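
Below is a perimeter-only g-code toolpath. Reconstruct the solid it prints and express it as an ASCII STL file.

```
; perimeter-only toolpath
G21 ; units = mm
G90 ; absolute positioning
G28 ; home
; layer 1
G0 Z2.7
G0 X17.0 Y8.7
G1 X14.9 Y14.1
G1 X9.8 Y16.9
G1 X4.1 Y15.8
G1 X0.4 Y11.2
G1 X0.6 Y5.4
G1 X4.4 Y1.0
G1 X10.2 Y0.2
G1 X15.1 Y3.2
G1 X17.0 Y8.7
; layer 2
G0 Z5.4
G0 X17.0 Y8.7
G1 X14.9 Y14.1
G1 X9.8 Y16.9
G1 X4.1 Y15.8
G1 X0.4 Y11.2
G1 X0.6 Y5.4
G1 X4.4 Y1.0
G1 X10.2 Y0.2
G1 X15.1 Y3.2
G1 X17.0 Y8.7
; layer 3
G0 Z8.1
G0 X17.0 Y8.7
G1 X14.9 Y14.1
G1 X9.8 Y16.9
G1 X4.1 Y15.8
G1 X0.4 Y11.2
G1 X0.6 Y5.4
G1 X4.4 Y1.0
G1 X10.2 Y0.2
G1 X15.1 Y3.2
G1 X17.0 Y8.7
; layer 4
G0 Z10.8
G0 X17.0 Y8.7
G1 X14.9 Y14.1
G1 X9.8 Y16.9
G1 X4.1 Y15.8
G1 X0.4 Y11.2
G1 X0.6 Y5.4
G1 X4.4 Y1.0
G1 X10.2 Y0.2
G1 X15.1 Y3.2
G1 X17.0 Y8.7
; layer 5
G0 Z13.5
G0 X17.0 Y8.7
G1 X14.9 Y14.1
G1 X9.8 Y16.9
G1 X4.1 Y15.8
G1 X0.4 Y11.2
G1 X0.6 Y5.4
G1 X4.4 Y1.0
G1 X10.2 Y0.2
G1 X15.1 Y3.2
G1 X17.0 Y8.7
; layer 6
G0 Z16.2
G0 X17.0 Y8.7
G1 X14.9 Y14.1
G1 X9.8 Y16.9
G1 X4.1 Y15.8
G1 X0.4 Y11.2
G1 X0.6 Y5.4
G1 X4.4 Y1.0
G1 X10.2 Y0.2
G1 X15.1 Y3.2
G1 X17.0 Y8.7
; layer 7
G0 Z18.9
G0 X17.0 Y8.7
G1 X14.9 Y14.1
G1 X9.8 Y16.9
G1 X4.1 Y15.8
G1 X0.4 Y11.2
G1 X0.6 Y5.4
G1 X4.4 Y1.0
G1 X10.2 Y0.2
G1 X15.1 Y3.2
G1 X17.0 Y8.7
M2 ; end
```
solid part
  facet normal 0.0000 0.0000 -1.0000
    outer loop
      vertex 9.8 16.9 0.0
      vertex 14.9 14.1 0.0
      vertex 17.0 8.7 0.0
    endloop
  endfacet
  facet normal 0.0000 0.0000 -1.0000
    outer loop
      vertex 4.1 15.8 0.0
      vertex 9.8 16.9 0.0
      vertex 17.0 8.7 0.0
    endloop
  endfacet
  facet normal 0.0000 0.0000 -1.0000
    outer loop
      vertex 0.4 11.2 0.0
      vertex 4.1 15.8 0.0
      vertex 17.0 8.7 0.0
    endloop
  endfacet
  facet normal 0.0000 0.0000 -1.0000
    outer loop
      vertex 0.6 5.4 0.0
      vertex 0.4 11.2 0.0
      vertex 17.0 8.7 0.0
    endloop
  endfacet
  facet normal 0.0000 0.0000 -1.0000
    outer loop
      vertex 4.4 1.0 0.0
      vertex 0.6 5.4 0.0
      vertex 17.0 8.7 0.0
    endloop
  endfacet
  facet normal 0.0000 0.0000 -1.0000
    outer loop
      vertex 10.2 0.2 0.0
      vertex 4.4 1.0 0.0
      vertex 17.0 8.7 0.0
    endloop
  endfacet
  facet normal 0.0000 0.0000 -1.0000
    outer loop
      vertex 15.1 3.2 0.0
      vertex 10.2 0.2 0.0
      vertex 17.0 8.7 0.0
    endloop
  endfacet
  facet normal 0.0000 0.0000 1.0000
    outer loop
      vertex 17.0 8.7 18.9
      vertex 14.9 14.1 18.9
      vertex 9.8 16.9 18.9
    endloop
  endfacet
  facet normal 0.0000 0.0000 1.0000
    outer loop
      vertex 17.0 8.7 18.9
      vertex 9.8 16.9 18.9
      vertex 4.1 15.8 18.9
    endloop
  endfacet
  facet normal 0.0000 0.0000 1.0000
    outer loop
      vertex 17.0 8.7 18.9
      vertex 4.1 15.8 18.9
      vertex 0.4 11.2 18.9
    endloop
  endfacet
  facet normal 0.0000 0.0000 1.0000
    outer loop
      vertex 17.0 8.7 18.9
      vertex 0.4 11.2 18.9
      vertex 0.6 5.4 18.9
    endloop
  endfacet
  facet normal 0.0000 0.0000 1.0000
    outer loop
      vertex 17.0 8.7 18.9
      vertex 0.6 5.4 18.9
      vertex 4.4 1.0 18.9
    endloop
  endfacet
  facet normal 0.0000 0.0000 1.0000
    outer loop
      vertex 17.0 8.7 18.9
      vertex 4.4 1.0 18.9
      vertex 10.2 0.2 18.9
    endloop
  endfacet
  facet normal 0.0000 0.0000 1.0000
    outer loop
      vertex 17.0 8.7 18.9
      vertex 10.2 0.2 18.9
      vertex 15.1 3.2 18.9
    endloop
  endfacet
  facet normal 0.9320 0.3624 0.0000
    outer loop
      vertex 17.0 8.7 0.0
      vertex 14.9 14.1 0.0
      vertex 14.9 14.1 18.9
    endloop
  endfacet
  facet normal 0.9320 0.3624 0.0000
    outer loop
      vertex 17.0 8.7 0.0
      vertex 14.9 14.1 18.9
      vertex 17.0 8.7 18.9
    endloop
  endfacet
  facet normal 0.4813 0.8766 0.0000
    outer loop
      vertex 14.9 14.1 0.0
      vertex 9.8 16.9 0.0
      vertex 9.8 16.9 18.9
    endloop
  endfacet
  facet normal 0.4813 0.8766 0.0000
    outer loop
      vertex 14.9 14.1 0.0
      vertex 9.8 16.9 18.9
      vertex 14.9 14.1 18.9
    endloop
  endfacet
  facet normal -0.1895 0.9819 0.0000
    outer loop
      vertex 9.8 16.9 0.0
      vertex 4.1 15.8 0.0
      vertex 4.1 15.8 18.9
    endloop
  endfacet
  facet normal -0.1895 0.9819 0.0000
    outer loop
      vertex 9.8 16.9 0.0
      vertex 4.1 15.8 18.9
      vertex 9.8 16.9 18.9
    endloop
  endfacet
  facet normal -0.7792 0.6268 0.0000
    outer loop
      vertex 4.1 15.8 0.0
      vertex 0.4 11.2 0.0
      vertex 0.4 11.2 18.9
    endloop
  endfacet
  facet normal -0.7792 0.6268 0.0000
    outer loop
      vertex 4.1 15.8 0.0
      vertex 0.4 11.2 18.9
      vertex 4.1 15.8 18.9
    endloop
  endfacet
  facet normal -0.9994 -0.0345 0.0000
    outer loop
      vertex 0.4 11.2 0.0
      vertex 0.6 5.4 0.0
      vertex 0.6 5.4 18.9
    endloop
  endfacet
  facet normal -0.9994 -0.0345 0.0000
    outer loop
      vertex 0.4 11.2 0.0
      vertex 0.6 5.4 18.9
      vertex 0.4 11.2 18.9
    endloop
  endfacet
  facet normal -0.7568 -0.6536 0.0000
    outer loop
      vertex 0.6 5.4 0.0
      vertex 4.4 1.0 0.0
      vertex 4.4 1.0 18.9
    endloop
  endfacet
  facet normal -0.7568 -0.6536 0.0000
    outer loop
      vertex 0.6 5.4 0.0
      vertex 4.4 1.0 18.9
      vertex 0.6 5.4 18.9
    endloop
  endfacet
  facet normal -0.1366 -0.9906 0.0000
    outer loop
      vertex 4.4 1.0 0.0
      vertex 10.2 0.2 0.0
      vertex 10.2 0.2 18.9
    endloop
  endfacet
  facet normal -0.1366 -0.9906 0.0000
    outer loop
      vertex 4.4 1.0 0.0
      vertex 10.2 0.2 18.9
      vertex 4.4 1.0 18.9
    endloop
  endfacet
  facet normal 0.5222 -0.8529 0.0000
    outer loop
      vertex 10.2 0.2 0.0
      vertex 15.1 3.2 0.0
      vertex 15.1 3.2 18.9
    endloop
  endfacet
  facet normal 0.5222 -0.8529 0.0000
    outer loop
      vertex 10.2 0.2 0.0
      vertex 15.1 3.2 18.9
      vertex 10.2 0.2 18.9
    endloop
  endfacet
  facet normal 0.9452 -0.3265 0.0000
    outer loop
      vertex 15.1 3.2 0.0
      vertex 17.0 8.7 0.0
      vertex 17.0 8.7 18.9
    endloop
  endfacet
  facet normal 0.9452 -0.3265 0.0000
    outer loop
      vertex 15.1 3.2 0.0
      vertex 17.0 8.7 18.9
      vertex 15.1 3.2 18.9
    endloop
  endfacet
endsolid part

The G0 Z moves step by Δz≈2.7 mm. Every layer's G1 loop is the same polygon, so the solid is a straight extrusion of it from z=0 to z≈18.9. Closing with flat bottom and top caps and triangulating gives 32 facets — a regular 9-sided prism (a cylinder approximated with 9 flat sides), circumscribed radius ≈ 8.5 mm, height ≈ 18.9 mm.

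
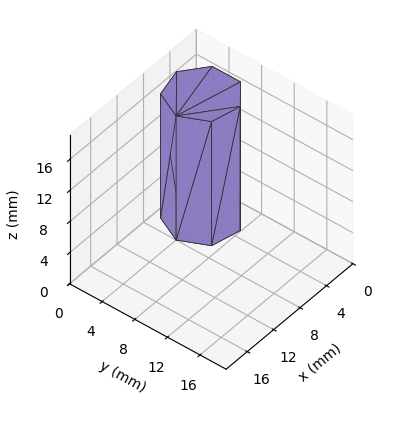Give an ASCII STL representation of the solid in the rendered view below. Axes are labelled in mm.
Reading the render: the shape is a regular 7-sided prism (a cylinder approximated with 7 flat sides), circumscribed radius ≈ 4 mm, height ≈ 16 mm (dimensions read to the nearest mm from the axis ticks). For the STL, each face is triangulated and given an outward normal.

solid part
  facet normal 0.0000 0.0000 -1.0000
    outer loop
      vertex 3.110 7.900 0.000
      vertex 6.494 7.127 0.000
      vertex 8.000 4.000 0.000
    endloop
  endfacet
  facet normal 0.0000 0.0000 -1.0000
    outer loop
      vertex 0.396 5.736 0.000
      vertex 3.110 7.900 0.000
      vertex 8.000 4.000 0.000
    endloop
  endfacet
  facet normal 0.0000 0.0000 -1.0000
    outer loop
      vertex 0.396 2.264 0.000
      vertex 0.396 5.736 0.000
      vertex 8.000 4.000 0.000
    endloop
  endfacet
  facet normal 0.0000 0.0000 -1.0000
    outer loop
      vertex 3.110 0.100 0.000
      vertex 0.396 2.264 0.000
      vertex 8.000 4.000 0.000
    endloop
  endfacet
  facet normal 0.0000 0.0000 -1.0000
    outer loop
      vertex 6.494 0.873 0.000
      vertex 3.110 0.100 0.000
      vertex 8.000 4.000 0.000
    endloop
  endfacet
  facet normal 0.0000 0.0000 1.0000
    outer loop
      vertex 8.000 4.000 16.000
      vertex 6.494 7.127 16.000
      vertex 3.110 7.900 16.000
    endloop
  endfacet
  facet normal 0.0000 0.0000 1.0000
    outer loop
      vertex 8.000 4.000 16.000
      vertex 3.110 7.900 16.000
      vertex 0.396 5.736 16.000
    endloop
  endfacet
  facet normal 0.0000 0.0000 1.0000
    outer loop
      vertex 8.000 4.000 16.000
      vertex 0.396 5.736 16.000
      vertex 0.396 2.264 16.000
    endloop
  endfacet
  facet normal 0.0000 0.0000 1.0000
    outer loop
      vertex 8.000 4.000 16.000
      vertex 0.396 2.264 16.000
      vertex 3.110 0.100 16.000
    endloop
  endfacet
  facet normal 0.0000 0.0000 1.0000
    outer loop
      vertex 8.000 4.000 16.000
      vertex 3.110 0.100 16.000
      vertex 6.494 0.873 16.000
    endloop
  endfacet
  facet normal 0.9010 0.4339 0.0000
    outer loop
      vertex 8.000 4.000 0.000
      vertex 6.494 7.127 0.000
      vertex 6.494 7.127 16.000
    endloop
  endfacet
  facet normal 0.9010 0.4339 0.0000
    outer loop
      vertex 8.000 4.000 0.000
      vertex 6.494 7.127 16.000
      vertex 8.000 4.000 16.000
    endloop
  endfacet
  facet normal 0.2227 0.9749 0.0000
    outer loop
      vertex 6.494 7.127 0.000
      vertex 3.110 7.900 0.000
      vertex 3.110 7.900 16.000
    endloop
  endfacet
  facet normal 0.2227 0.9749 0.0000
    outer loop
      vertex 6.494 7.127 0.000
      vertex 3.110 7.900 16.000
      vertex 6.494 7.127 16.000
    endloop
  endfacet
  facet normal -0.6234 0.7819 0.0000
    outer loop
      vertex 3.110 7.900 0.000
      vertex 0.396 5.736 0.000
      vertex 0.396 5.736 16.000
    endloop
  endfacet
  facet normal -0.6234 0.7819 0.0000
    outer loop
      vertex 3.110 7.900 0.000
      vertex 0.396 5.736 16.000
      vertex 3.110 7.900 16.000
    endloop
  endfacet
  facet normal -1.0000 0.0000 0.0000
    outer loop
      vertex 0.396 5.736 0.000
      vertex 0.396 2.264 0.000
      vertex 0.396 2.264 16.000
    endloop
  endfacet
  facet normal -1.0000 0.0000 0.0000
    outer loop
      vertex 0.396 5.736 0.000
      vertex 0.396 2.264 16.000
      vertex 0.396 5.736 16.000
    endloop
  endfacet
  facet normal -0.6234 -0.7819 0.0000
    outer loop
      vertex 0.396 2.264 0.000
      vertex 3.110 0.100 0.000
      vertex 3.110 0.100 16.000
    endloop
  endfacet
  facet normal -0.6234 -0.7819 0.0000
    outer loop
      vertex 0.396 2.264 0.000
      vertex 3.110 0.100 16.000
      vertex 0.396 2.264 16.000
    endloop
  endfacet
  facet normal 0.2227 -0.9749 0.0000
    outer loop
      vertex 3.110 0.100 0.000
      vertex 6.494 0.873 0.000
      vertex 6.494 0.873 16.000
    endloop
  endfacet
  facet normal 0.2227 -0.9749 0.0000
    outer loop
      vertex 3.110 0.100 0.000
      vertex 6.494 0.873 16.000
      vertex 3.110 0.100 16.000
    endloop
  endfacet
  facet normal 0.9010 -0.4339 0.0000
    outer loop
      vertex 6.494 0.873 0.000
      vertex 8.000 4.000 0.000
      vertex 8.000 4.000 16.000
    endloop
  endfacet
  facet normal 0.9010 -0.4339 0.0000
    outer loop
      vertex 6.494 0.873 0.000
      vertex 8.000 4.000 16.000
      vertex 6.494 0.873 16.000
    endloop
  endfacet
endsolid part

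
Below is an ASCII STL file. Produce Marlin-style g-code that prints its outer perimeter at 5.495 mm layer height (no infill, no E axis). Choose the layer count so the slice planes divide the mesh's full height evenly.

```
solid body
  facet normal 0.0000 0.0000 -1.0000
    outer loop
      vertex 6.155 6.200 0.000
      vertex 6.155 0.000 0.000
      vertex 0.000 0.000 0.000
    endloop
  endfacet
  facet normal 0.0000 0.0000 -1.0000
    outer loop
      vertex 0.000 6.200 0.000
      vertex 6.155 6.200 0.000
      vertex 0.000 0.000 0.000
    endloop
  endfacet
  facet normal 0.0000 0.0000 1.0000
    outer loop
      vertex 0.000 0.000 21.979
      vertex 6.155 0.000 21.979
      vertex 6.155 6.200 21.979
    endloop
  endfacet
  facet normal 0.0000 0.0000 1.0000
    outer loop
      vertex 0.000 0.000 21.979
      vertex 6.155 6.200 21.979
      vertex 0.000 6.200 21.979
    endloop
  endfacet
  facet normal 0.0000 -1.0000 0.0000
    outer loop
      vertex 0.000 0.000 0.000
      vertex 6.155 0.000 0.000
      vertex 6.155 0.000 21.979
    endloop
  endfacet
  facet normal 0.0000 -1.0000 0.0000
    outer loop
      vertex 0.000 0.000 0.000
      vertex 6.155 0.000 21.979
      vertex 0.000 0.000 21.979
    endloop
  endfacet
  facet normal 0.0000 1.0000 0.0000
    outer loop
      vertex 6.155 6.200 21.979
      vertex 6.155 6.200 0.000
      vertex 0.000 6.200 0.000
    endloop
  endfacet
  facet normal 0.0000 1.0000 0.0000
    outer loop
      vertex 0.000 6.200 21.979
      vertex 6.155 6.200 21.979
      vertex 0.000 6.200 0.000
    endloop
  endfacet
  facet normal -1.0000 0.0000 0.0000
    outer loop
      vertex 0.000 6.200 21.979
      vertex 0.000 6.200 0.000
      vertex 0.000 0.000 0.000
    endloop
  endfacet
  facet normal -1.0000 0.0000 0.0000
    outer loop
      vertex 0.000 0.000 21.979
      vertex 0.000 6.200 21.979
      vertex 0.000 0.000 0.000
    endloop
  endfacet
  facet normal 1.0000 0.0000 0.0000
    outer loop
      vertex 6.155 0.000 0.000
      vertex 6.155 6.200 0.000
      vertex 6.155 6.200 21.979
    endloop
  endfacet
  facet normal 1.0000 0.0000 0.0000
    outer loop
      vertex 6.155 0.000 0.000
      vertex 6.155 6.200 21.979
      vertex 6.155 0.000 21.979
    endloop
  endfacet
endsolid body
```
; perimeter-only toolpath
G21 ; units = mm
G90 ; absolute positioning
G28 ; home
; layer 1
G0 Z5.495
G0 X0.000 Y0.000
G1 X6.155 Y0.000
G1 X6.155 Y6.200
G1 X0.000 Y6.200
G1 X0.000 Y0.000
; layer 2
G0 Z10.989
G0 X0.000 Y0.000
G1 X6.155 Y0.000
G1 X6.155 Y6.200
G1 X0.000 Y6.200
G1 X0.000 Y0.000
; layer 3
G0 Z16.484
G0 X0.000 Y0.000
G1 X6.155 Y0.000
G1 X6.155 Y6.200
G1 X0.000 Y6.200
G1 X0.000 Y0.000
; layer 4
G0 Z21.979
G0 X0.000 Y0.000
G1 X6.155 Y0.000
G1 X6.155 Y6.200
G1 X0.000 Y6.200
G1 X0.000 Y0.000
M2 ; end

The solid is a rectangular box, roughly 6.16 × 6.2 mm footprint and 22 mm tall. Slicing at Δz = 5.495 mm — 4 equal slices spanning the solid's height, so layer i sits at z = i·h/4 — gives 4 non-empty perimeters. Each is a 4-segment closed polygon; G0 lifts to the layer z and rapids to the start vertex, then G1 traces the edges.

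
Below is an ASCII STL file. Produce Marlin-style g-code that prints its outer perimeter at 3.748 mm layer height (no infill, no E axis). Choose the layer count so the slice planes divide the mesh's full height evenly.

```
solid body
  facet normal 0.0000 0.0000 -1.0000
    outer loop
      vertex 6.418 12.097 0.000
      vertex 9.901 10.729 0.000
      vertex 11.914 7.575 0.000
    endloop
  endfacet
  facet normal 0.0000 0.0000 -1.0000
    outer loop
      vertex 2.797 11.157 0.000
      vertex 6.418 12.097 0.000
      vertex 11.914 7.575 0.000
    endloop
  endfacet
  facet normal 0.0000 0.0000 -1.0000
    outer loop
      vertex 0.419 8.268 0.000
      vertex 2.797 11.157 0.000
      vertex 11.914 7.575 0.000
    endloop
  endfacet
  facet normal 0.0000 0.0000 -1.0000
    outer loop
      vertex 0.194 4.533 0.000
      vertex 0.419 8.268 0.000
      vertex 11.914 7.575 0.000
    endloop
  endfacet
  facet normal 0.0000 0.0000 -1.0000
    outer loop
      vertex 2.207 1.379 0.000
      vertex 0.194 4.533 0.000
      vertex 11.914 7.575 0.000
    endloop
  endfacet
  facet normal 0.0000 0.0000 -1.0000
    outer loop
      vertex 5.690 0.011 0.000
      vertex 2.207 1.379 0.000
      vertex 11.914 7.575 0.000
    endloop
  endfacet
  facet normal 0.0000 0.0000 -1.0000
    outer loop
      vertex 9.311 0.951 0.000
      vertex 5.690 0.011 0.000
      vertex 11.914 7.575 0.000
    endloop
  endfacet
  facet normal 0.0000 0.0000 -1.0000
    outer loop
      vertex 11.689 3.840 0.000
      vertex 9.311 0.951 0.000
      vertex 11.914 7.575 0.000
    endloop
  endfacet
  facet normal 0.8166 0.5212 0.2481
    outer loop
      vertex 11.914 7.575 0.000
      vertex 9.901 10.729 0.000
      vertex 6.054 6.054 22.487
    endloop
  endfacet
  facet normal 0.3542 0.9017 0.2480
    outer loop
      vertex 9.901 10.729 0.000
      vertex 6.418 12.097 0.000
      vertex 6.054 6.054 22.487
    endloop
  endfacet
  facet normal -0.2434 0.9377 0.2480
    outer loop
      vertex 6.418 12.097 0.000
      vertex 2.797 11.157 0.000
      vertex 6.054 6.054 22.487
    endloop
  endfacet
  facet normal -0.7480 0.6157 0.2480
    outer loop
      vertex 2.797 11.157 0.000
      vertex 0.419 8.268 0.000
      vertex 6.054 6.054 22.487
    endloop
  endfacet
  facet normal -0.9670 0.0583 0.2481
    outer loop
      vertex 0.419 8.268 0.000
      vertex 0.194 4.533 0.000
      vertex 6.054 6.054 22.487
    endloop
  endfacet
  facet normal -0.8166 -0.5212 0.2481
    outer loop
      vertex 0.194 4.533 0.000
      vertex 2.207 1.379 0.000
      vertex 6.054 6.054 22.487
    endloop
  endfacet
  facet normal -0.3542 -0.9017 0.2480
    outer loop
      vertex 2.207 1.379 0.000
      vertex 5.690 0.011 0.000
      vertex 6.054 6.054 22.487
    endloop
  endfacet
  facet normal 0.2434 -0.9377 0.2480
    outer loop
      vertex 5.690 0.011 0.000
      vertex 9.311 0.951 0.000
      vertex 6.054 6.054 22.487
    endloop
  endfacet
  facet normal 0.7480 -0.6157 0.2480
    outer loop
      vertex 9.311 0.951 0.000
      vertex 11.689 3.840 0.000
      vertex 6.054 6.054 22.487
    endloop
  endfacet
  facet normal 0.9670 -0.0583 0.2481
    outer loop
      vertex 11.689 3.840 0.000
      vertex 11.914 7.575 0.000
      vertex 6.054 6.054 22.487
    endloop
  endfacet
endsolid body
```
; perimeter-only toolpath
G21 ; units = mm
G90 ; absolute positioning
G28 ; home
; layer 1
G0 Z3.748
G0 X10.937 Y7.322
G1 X9.260 Y9.950
G1 X6.357 Y11.090
G1 X3.340 Y10.307
G1 X1.358 Y7.899
G1 X1.171 Y4.787
G1 X2.848 Y2.158
G1 X5.751 Y1.018
G1 X8.768 Y1.801
G1 X10.750 Y4.209
G1 X10.937 Y7.322
; layer 2
G0 Z7.496
G0 X9.961 Y7.068
G1 X8.619 Y9.171
G1 X6.297 Y10.083
G1 X3.883 Y9.456
G1 X2.297 Y7.530
G1 X2.147 Y5.040
G1 X3.489 Y2.937
G1 X5.811 Y2.025
G1 X8.225 Y2.652
G1 X9.811 Y4.578
G1 X9.961 Y7.068
; layer 3
G0 Z11.243
G0 X8.984 Y6.815
G1 X7.978 Y8.392
G1 X6.236 Y9.075
G1 X4.426 Y8.605
G1 X3.236 Y7.161
G1 X3.124 Y5.293
G1 X4.130 Y3.716
G1 X5.872 Y3.033
G1 X7.683 Y3.502
G1 X8.872 Y4.947
G1 X8.984 Y6.815
; layer 4
G0 Z14.991
G0 X8.007 Y6.561
G1 X7.336 Y7.612
G1 X6.175 Y8.068
G1 X4.968 Y7.755
G1 X4.176 Y6.792
G1 X4.101 Y5.547
G1 X4.772 Y4.496
G1 X5.933 Y4.040
G1 X7.140 Y4.353
G1 X7.932 Y5.316
G1 X8.007 Y6.561
; layer 5
G0 Z18.739
G0 X7.031 Y6.308
G1 X6.695 Y6.833
G1 X6.115 Y7.061
G1 X5.511 Y6.905
G1 X5.115 Y6.423
G1 X5.077 Y5.801
G1 X5.413 Y5.275
G1 X5.993 Y5.047
G1 X6.597 Y5.204
G1 X6.993 Y5.685
G1 X7.031 Y6.308
M2 ; end

The solid is a regular 10-sided pyramid, base circumscribed radius ≈ 6.05 mm, apex at z ≈ 22.5 mm. Slicing at Δz = 3.748 mm — 6 equal slices spanning the solid's height, so layer i sits at z = i·h/6 — gives 5 non-empty perimeters. Each is a 10-segment closed polygon; G0 lifts to the layer z and rapids to the start vertex, then G1 traces the edges. The cross-section shrinks linearly with z (the slice at the apex is degenerate and omitted).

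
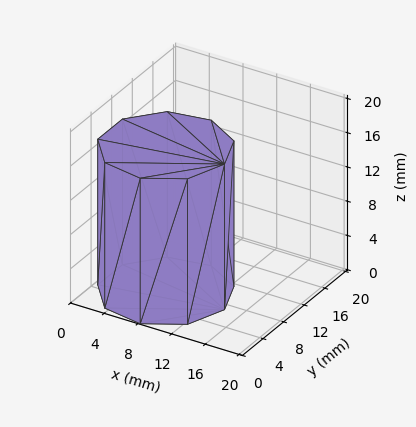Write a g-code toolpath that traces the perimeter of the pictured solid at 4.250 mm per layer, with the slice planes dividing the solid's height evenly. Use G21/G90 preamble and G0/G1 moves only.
Reading the render: the shape is a regular 9-sided prism (a cylinder approximated with 9 flat sides), circumscribed radius ≈ 7 mm, height ≈ 17 mm (dimensions read to the nearest mm from the axis ticks). For the g-code, the solid's height is divided into equal slices at the stated Δz and each level perimeter traced with G1 moves after a G0 lift.

; perimeter-only toolpath
G21 ; units = mm
G90 ; absolute positioning
G28 ; home
; layer 1
G0 Z4.250
G0 X14.000 Y7.000
G1 X12.362 Y11.500
G1 X8.216 Y13.894
G1 X3.500 Y13.062
G1 X0.422 Y9.394
G1 X0.422 Y4.606
G1 X3.500 Y0.938
G1 X8.216 Y0.106
G1 X12.362 Y2.500
G1 X14.000 Y7.000
; layer 2
G0 Z8.500
G0 X14.000 Y7.000
G1 X12.362 Y11.500
G1 X8.216 Y13.894
G1 X3.500 Y13.062
G1 X0.422 Y9.394
G1 X0.422 Y4.606
G1 X3.500 Y0.938
G1 X8.216 Y0.106
G1 X12.362 Y2.500
G1 X14.000 Y7.000
; layer 3
G0 Z12.750
G0 X14.000 Y7.000
G1 X12.362 Y11.500
G1 X8.216 Y13.894
G1 X3.500 Y13.062
G1 X0.422 Y9.394
G1 X0.422 Y4.606
G1 X3.500 Y0.938
G1 X8.216 Y0.106
G1 X12.362 Y2.500
G1 X14.000 Y7.000
; layer 4
G0 Z17.000
G0 X14.000 Y7.000
G1 X12.362 Y11.500
G1 X8.216 Y13.894
G1 X3.500 Y13.062
G1 X0.422 Y9.394
G1 X0.422 Y4.606
G1 X3.500 Y0.938
G1 X8.216 Y0.106
G1 X12.362 Y2.500
G1 X14.000 Y7.000
M2 ; end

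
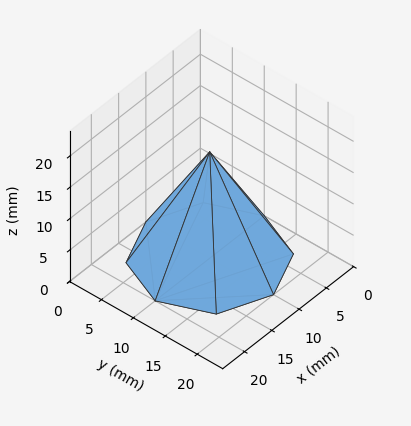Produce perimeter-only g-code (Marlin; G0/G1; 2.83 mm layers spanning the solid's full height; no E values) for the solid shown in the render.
Reading the render: the shape is a regular 8-sided pyramid, base circumscribed radius ≈ 10 mm, apex at z ≈ 17 mm (dimensions read to the nearest mm from the axis ticks). For the g-code, the solid's height is divided into equal slices at the stated Δz and each level perimeter traced with G1 moves after a G0 lift.

; perimeter-only toolpath
G21 ; units = mm
G90 ; absolute positioning
G28 ; home
; layer 1
G0 Z2.83
G0 X18.33 Y10.00
G1 X15.89 Y15.89
G1 X10.00 Y18.33
G1 X4.11 Y15.89
G1 X1.67 Y10.00
G1 X4.11 Y4.11
G1 X10.00 Y1.67
G1 X15.89 Y4.11
G1 X18.33 Y10.00
; layer 2
G0 Z5.67
G0 X16.67 Y10.00
G1 X14.71 Y14.71
G1 X10.00 Y16.67
G1 X5.29 Y14.71
G1 X3.33 Y10.00
G1 X5.29 Y5.29
G1 X10.00 Y3.33
G1 X14.71 Y5.29
G1 X16.67 Y10.00
; layer 3
G0 Z8.50
G0 X15.00 Y10.00
G1 X13.54 Y13.54
G1 X10.00 Y15.00
G1 X6.46 Y13.54
G1 X5.00 Y10.00
G1 X6.46 Y6.46
G1 X10.00 Y5.00
G1 X13.54 Y6.46
G1 X15.00 Y10.00
; layer 4
G0 Z11.33
G0 X13.33 Y10.00
G1 X12.36 Y12.36
G1 X10.00 Y13.33
G1 X7.64 Y12.36
G1 X6.67 Y10.00
G1 X7.64 Y7.64
G1 X10.00 Y6.67
G1 X12.36 Y7.64
G1 X13.33 Y10.00
; layer 5
G0 Z14.17
G0 X11.67 Y10.00
G1 X11.18 Y11.18
G1 X10.00 Y11.67
G1 X8.82 Y11.18
G1 X8.33 Y10.00
G1 X8.82 Y8.82
G1 X10.00 Y8.33
G1 X11.18 Y8.82
G1 X11.67 Y10.00
M2 ; end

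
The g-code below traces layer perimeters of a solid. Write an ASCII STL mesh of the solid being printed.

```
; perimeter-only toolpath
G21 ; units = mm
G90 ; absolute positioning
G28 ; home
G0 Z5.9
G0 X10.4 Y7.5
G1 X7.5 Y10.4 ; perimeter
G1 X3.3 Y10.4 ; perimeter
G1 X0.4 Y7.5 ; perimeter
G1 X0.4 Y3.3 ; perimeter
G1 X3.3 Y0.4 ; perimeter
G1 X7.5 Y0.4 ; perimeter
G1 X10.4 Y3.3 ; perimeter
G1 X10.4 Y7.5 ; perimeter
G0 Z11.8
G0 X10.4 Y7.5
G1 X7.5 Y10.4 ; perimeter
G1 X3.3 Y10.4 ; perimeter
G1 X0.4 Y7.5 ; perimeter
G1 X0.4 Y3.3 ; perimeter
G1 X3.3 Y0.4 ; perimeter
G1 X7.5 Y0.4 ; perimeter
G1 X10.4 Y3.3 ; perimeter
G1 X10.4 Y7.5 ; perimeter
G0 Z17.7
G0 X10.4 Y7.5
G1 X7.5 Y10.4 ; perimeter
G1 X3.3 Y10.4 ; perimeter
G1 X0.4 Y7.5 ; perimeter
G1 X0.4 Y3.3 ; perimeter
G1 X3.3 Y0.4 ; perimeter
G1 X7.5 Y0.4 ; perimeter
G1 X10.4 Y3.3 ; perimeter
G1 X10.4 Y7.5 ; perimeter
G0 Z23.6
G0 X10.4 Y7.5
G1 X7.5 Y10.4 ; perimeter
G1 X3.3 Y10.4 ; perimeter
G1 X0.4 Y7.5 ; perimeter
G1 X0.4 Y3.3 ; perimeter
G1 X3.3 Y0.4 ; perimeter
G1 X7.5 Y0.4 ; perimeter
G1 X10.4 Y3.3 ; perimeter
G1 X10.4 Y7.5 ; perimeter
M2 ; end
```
solid part
  facet normal 0.0000 0.0000 -1.0000
    outer loop
      vertex 3.3 10.4 0.0
      vertex 7.5 10.4 0.0
      vertex 10.4 7.5 0.0
    endloop
  endfacet
  facet normal 0.0000 0.0000 -1.0000
    outer loop
      vertex 0.4 7.5 0.0
      vertex 3.3 10.4 0.0
      vertex 10.4 7.5 0.0
    endloop
  endfacet
  facet normal 0.0000 0.0000 -1.0000
    outer loop
      vertex 0.4 3.3 0.0
      vertex 0.4 7.5 0.0
      vertex 10.4 7.5 0.0
    endloop
  endfacet
  facet normal 0.0000 0.0000 -1.0000
    outer loop
      vertex 3.3 0.4 0.0
      vertex 0.4 3.3 0.0
      vertex 10.4 7.5 0.0
    endloop
  endfacet
  facet normal 0.0000 0.0000 -1.0000
    outer loop
      vertex 7.5 0.4 0.0
      vertex 3.3 0.4 0.0
      vertex 10.4 7.5 0.0
    endloop
  endfacet
  facet normal 0.0000 0.0000 -1.0000
    outer loop
      vertex 10.4 3.3 0.0
      vertex 7.5 0.4 0.0
      vertex 10.4 7.5 0.0
    endloop
  endfacet
  facet normal 0.0000 0.0000 1.0000
    outer loop
      vertex 10.4 7.5 23.6
      vertex 7.5 10.4 23.6
      vertex 3.3 10.4 23.6
    endloop
  endfacet
  facet normal 0.0000 0.0000 1.0000
    outer loop
      vertex 10.4 7.5 23.6
      vertex 3.3 10.4 23.6
      vertex 0.4 7.5 23.6
    endloop
  endfacet
  facet normal 0.0000 0.0000 1.0000
    outer loop
      vertex 10.4 7.5 23.6
      vertex 0.4 7.5 23.6
      vertex 0.4 3.3 23.6
    endloop
  endfacet
  facet normal 0.0000 0.0000 1.0000
    outer loop
      vertex 10.4 7.5 23.6
      vertex 0.4 3.3 23.6
      vertex 3.3 0.4 23.6
    endloop
  endfacet
  facet normal 0.0000 0.0000 1.0000
    outer loop
      vertex 10.4 7.5 23.6
      vertex 3.3 0.4 23.6
      vertex 7.5 0.4 23.6
    endloop
  endfacet
  facet normal 0.0000 0.0000 1.0000
    outer loop
      vertex 10.4 7.5 23.6
      vertex 7.5 0.4 23.6
      vertex 10.4 3.3 23.6
    endloop
  endfacet
  facet normal 0.7071 0.7071 0.0000
    outer loop
      vertex 10.4 7.5 0.0
      vertex 7.5 10.4 0.0
      vertex 7.5 10.4 23.6
    endloop
  endfacet
  facet normal 0.7071 0.7071 0.0000
    outer loop
      vertex 10.4 7.5 0.0
      vertex 7.5 10.4 23.6
      vertex 10.4 7.5 23.6
    endloop
  endfacet
  facet normal 0.0000 1.0000 0.0000
    outer loop
      vertex 7.5 10.4 0.0
      vertex 3.3 10.4 0.0
      vertex 3.3 10.4 23.6
    endloop
  endfacet
  facet normal 0.0000 1.0000 0.0000
    outer loop
      vertex 7.5 10.4 0.0
      vertex 3.3 10.4 23.6
      vertex 7.5 10.4 23.6
    endloop
  endfacet
  facet normal -0.7071 0.7071 0.0000
    outer loop
      vertex 3.3 10.4 0.0
      vertex 0.4 7.5 0.0
      vertex 0.4 7.5 23.6
    endloop
  endfacet
  facet normal -0.7071 0.7071 0.0000
    outer loop
      vertex 3.3 10.4 0.0
      vertex 0.4 7.5 23.6
      vertex 3.3 10.4 23.6
    endloop
  endfacet
  facet normal -1.0000 0.0000 0.0000
    outer loop
      vertex 0.4 7.5 0.0
      vertex 0.4 3.3 0.0
      vertex 0.4 3.3 23.6
    endloop
  endfacet
  facet normal -1.0000 0.0000 0.0000
    outer loop
      vertex 0.4 7.5 0.0
      vertex 0.4 3.3 23.6
      vertex 0.4 7.5 23.6
    endloop
  endfacet
  facet normal -0.7071 -0.7071 0.0000
    outer loop
      vertex 0.4 3.3 0.0
      vertex 3.3 0.4 0.0
      vertex 3.3 0.4 23.6
    endloop
  endfacet
  facet normal -0.7071 -0.7071 0.0000
    outer loop
      vertex 0.4 3.3 0.0
      vertex 3.3 0.4 23.6
      vertex 0.4 3.3 23.6
    endloop
  endfacet
  facet normal 0.0000 -1.0000 0.0000
    outer loop
      vertex 3.3 0.4 0.0
      vertex 7.5 0.4 0.0
      vertex 7.5 0.4 23.6
    endloop
  endfacet
  facet normal 0.0000 -1.0000 0.0000
    outer loop
      vertex 3.3 0.4 0.0
      vertex 7.5 0.4 23.6
      vertex 3.3 0.4 23.6
    endloop
  endfacet
  facet normal 0.7071 -0.7071 0.0000
    outer loop
      vertex 7.5 0.4 0.0
      vertex 10.4 3.3 0.0
      vertex 10.4 3.3 23.6
    endloop
  endfacet
  facet normal 0.7071 -0.7071 0.0000
    outer loop
      vertex 7.5 0.4 0.0
      vertex 10.4 3.3 23.6
      vertex 7.5 0.4 23.6
    endloop
  endfacet
  facet normal 1.0000 0.0000 0.0000
    outer loop
      vertex 10.4 3.3 0.0
      vertex 10.4 7.5 0.0
      vertex 10.4 7.5 23.6
    endloop
  endfacet
  facet normal 1.0000 0.0000 0.0000
    outer loop
      vertex 10.4 3.3 0.0
      vertex 10.4 7.5 23.6
      vertex 10.4 3.3 23.6
    endloop
  endfacet
endsolid part

The G0 Z moves step by Δz≈5.9 mm. Every layer's G1 loop is the same polygon, so the solid is a straight extrusion of it from z=0 to z≈23.6. Closing with flat bottom and top caps and triangulating gives 28 facets — a regular 8-sided prism (a cylinder approximated with 8 flat sides), circumscribed radius ≈ 5.4 mm, height ≈ 23.6 mm.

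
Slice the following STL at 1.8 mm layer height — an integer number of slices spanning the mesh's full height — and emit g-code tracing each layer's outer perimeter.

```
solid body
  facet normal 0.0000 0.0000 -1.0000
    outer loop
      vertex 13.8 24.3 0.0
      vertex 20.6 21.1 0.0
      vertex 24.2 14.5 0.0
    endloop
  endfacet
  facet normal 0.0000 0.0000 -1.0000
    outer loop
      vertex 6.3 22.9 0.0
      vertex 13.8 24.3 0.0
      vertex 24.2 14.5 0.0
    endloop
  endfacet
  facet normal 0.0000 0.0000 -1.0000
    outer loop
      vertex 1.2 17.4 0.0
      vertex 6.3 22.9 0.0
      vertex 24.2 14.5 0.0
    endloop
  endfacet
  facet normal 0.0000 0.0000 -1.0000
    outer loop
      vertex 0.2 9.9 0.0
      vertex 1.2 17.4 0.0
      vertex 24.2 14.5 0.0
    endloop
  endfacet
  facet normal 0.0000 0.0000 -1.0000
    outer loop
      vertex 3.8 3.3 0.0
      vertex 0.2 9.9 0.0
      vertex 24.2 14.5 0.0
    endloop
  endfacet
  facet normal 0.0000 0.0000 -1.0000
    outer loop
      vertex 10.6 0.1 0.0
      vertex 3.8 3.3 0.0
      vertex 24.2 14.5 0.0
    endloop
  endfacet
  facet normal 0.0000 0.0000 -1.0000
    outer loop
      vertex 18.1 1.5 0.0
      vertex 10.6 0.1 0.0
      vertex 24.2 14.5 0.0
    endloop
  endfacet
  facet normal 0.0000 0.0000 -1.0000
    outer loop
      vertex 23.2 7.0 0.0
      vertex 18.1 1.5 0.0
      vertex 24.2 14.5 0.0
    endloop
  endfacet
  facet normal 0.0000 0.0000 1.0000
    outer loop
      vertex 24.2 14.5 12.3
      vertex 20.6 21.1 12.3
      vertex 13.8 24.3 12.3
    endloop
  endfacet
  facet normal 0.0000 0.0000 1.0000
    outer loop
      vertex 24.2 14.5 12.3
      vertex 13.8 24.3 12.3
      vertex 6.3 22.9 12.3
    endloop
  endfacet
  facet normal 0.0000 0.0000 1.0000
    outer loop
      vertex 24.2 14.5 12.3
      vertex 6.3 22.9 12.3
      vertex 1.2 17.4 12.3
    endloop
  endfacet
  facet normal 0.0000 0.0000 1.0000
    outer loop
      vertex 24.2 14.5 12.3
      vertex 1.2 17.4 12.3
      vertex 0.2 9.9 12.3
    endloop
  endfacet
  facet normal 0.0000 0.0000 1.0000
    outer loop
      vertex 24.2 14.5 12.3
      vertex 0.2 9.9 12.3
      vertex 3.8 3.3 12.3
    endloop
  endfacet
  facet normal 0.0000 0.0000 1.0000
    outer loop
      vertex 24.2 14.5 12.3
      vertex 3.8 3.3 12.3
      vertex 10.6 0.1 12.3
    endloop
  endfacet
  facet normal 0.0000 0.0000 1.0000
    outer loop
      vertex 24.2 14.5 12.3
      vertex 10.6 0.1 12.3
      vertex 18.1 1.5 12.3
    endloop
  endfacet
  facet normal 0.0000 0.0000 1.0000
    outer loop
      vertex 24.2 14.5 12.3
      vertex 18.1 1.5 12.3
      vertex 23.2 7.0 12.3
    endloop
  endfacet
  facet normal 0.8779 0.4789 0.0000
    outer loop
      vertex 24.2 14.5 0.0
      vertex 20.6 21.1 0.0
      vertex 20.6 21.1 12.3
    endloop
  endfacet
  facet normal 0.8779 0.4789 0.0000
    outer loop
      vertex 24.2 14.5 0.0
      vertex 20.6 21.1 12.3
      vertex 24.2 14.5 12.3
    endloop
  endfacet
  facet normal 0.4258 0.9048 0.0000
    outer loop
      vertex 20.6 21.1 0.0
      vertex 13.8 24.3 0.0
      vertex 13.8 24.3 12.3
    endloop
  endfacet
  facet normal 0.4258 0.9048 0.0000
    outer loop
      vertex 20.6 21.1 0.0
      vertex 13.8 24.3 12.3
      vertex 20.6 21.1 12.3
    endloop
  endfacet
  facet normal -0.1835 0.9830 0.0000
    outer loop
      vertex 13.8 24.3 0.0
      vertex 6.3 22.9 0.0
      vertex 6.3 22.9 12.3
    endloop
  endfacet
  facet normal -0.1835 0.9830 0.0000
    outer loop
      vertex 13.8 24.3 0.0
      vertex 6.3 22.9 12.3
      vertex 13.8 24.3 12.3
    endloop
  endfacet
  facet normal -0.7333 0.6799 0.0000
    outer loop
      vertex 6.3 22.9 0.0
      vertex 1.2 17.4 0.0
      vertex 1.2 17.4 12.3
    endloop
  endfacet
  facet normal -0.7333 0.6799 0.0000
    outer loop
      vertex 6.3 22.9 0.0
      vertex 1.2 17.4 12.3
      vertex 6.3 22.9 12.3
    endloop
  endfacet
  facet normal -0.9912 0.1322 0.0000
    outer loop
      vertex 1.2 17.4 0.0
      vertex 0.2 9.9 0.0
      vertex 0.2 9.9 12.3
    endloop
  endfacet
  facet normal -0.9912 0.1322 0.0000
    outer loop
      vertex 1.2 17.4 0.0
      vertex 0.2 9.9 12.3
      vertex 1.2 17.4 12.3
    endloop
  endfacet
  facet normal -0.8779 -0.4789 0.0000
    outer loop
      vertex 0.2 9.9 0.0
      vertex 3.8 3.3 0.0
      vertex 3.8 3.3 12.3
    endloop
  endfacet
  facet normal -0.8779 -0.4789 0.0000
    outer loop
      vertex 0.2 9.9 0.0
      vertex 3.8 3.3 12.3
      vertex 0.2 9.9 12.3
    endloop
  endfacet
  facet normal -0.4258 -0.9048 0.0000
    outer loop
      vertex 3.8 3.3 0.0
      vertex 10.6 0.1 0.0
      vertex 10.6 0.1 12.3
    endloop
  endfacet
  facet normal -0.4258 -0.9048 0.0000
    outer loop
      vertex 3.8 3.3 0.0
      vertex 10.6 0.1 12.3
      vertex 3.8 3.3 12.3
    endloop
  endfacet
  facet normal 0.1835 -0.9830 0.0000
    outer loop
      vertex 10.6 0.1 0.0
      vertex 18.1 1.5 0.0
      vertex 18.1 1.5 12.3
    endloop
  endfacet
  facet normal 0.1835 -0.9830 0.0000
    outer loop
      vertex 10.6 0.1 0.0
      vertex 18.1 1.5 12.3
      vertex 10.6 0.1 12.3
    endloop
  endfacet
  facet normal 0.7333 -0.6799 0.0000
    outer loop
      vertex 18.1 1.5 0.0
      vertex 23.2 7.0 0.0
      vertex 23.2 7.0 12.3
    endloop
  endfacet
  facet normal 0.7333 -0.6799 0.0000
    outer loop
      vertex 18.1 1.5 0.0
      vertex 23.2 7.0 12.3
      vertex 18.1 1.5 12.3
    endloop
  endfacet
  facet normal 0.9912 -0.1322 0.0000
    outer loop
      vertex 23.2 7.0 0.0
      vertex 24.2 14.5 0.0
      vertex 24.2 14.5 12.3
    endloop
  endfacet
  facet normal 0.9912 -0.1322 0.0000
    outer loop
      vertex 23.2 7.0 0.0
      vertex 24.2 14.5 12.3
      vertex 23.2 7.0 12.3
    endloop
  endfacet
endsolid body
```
; perimeter-only toolpath
G21 ; units = mm
G90 ; absolute positioning
G28 ; home
; layer 1
G0 Z1.8
G0 X24.2 Y14.5
G1 X20.6 Y21.1
G1 X13.8 Y24.3
G1 X6.3 Y22.9
G1 X1.2 Y17.4
G1 X0.2 Y9.9
G1 X3.8 Y3.3
G1 X10.6 Y0.1
G1 X18.1 Y1.5
G1 X23.2 Y7.0
G1 X24.2 Y14.5
; layer 2
G0 Z3.5
G0 X24.2 Y14.5
G1 X20.6 Y21.1
G1 X13.8 Y24.3
G1 X6.3 Y22.9
G1 X1.2 Y17.4
G1 X0.2 Y9.9
G1 X3.8 Y3.3
G1 X10.6 Y0.1
G1 X18.1 Y1.5
G1 X23.2 Y7.0
G1 X24.2 Y14.5
; layer 3
G0 Z5.3
G0 X24.2 Y14.5
G1 X20.6 Y21.1
G1 X13.8 Y24.3
G1 X6.3 Y22.9
G1 X1.2 Y17.4
G1 X0.2 Y9.9
G1 X3.8 Y3.3
G1 X10.6 Y0.1
G1 X18.1 Y1.5
G1 X23.2 Y7.0
G1 X24.2 Y14.5
; layer 4
G0 Z7.0
G0 X24.2 Y14.5
G1 X20.6 Y21.1
G1 X13.8 Y24.3
G1 X6.3 Y22.9
G1 X1.2 Y17.4
G1 X0.2 Y9.9
G1 X3.8 Y3.3
G1 X10.6 Y0.1
G1 X18.1 Y1.5
G1 X23.2 Y7.0
G1 X24.2 Y14.5
; layer 5
G0 Z8.8
G0 X24.2 Y14.5
G1 X20.6 Y21.1
G1 X13.8 Y24.3
G1 X6.3 Y22.9
G1 X1.2 Y17.4
G1 X0.2 Y9.9
G1 X3.8 Y3.3
G1 X10.6 Y0.1
G1 X18.1 Y1.5
G1 X23.2 Y7.0
G1 X24.2 Y14.5
; layer 6
G0 Z10.5
G0 X24.2 Y14.5
G1 X20.6 Y21.1
G1 X13.8 Y24.3
G1 X6.3 Y22.9
G1 X1.2 Y17.4
G1 X0.2 Y9.9
G1 X3.8 Y3.3
G1 X10.6 Y0.1
G1 X18.1 Y1.5
G1 X23.2 Y7.0
G1 X24.2 Y14.5
; layer 7
G0 Z12.3
G0 X24.2 Y14.5
G1 X20.6 Y21.1
G1 X13.8 Y24.3
G1 X6.3 Y22.9
G1 X1.2 Y17.4
G1 X0.2 Y9.9
G1 X3.8 Y3.3
G1 X10.6 Y0.1
G1 X18.1 Y1.5
G1 X23.2 Y7.0
G1 X24.2 Y14.5
M2 ; end

The solid is a regular 10-sided prism (a cylinder approximated with 10 flat sides), circumscribed radius ≈ 12.2 mm, height ≈ 12.3 mm. Slicing at Δz = 1.8 mm — 7 equal slices spanning the solid's height, so layer i sits at z = i·h/7 — gives 7 non-empty perimeters. Each is a 10-segment closed polygon; G0 lifts to the layer z and rapids to the start vertex, then G1 traces the edges.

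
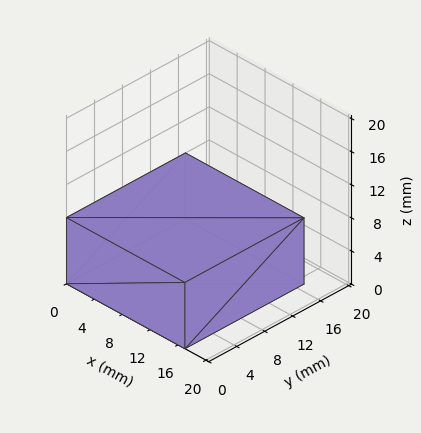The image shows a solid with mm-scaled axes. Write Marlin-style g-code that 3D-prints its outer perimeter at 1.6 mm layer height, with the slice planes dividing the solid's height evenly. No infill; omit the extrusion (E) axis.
Reading the render: the shape is a rectangular box, roughly 17 × 17 mm footprint and 8 mm tall (dimensions read to the nearest mm from the axis ticks). For the g-code, the solid's height is divided into equal slices at the stated Δz and each level perimeter traced with G1 moves after a G0 lift.

; perimeter-only toolpath
G21 ; units = mm
G90 ; absolute positioning
G28 ; home
; layer 1
G0 Z1.6
G0 X0.0 Y0.0
G1 X17.0 Y0.0
G1 X17.0 Y17.0
G1 X0.0 Y17.0
G1 X0.0 Y0.0
; layer 2
G0 Z3.2
G0 X0.0 Y0.0
G1 X17.0 Y0.0
G1 X17.0 Y17.0
G1 X0.0 Y17.0
G1 X0.0 Y0.0
; layer 3
G0 Z4.8
G0 X0.0 Y0.0
G1 X17.0 Y0.0
G1 X17.0 Y17.0
G1 X0.0 Y17.0
G1 X0.0 Y0.0
; layer 4
G0 Z6.4
G0 X0.0 Y0.0
G1 X17.0 Y0.0
G1 X17.0 Y17.0
G1 X0.0 Y17.0
G1 X0.0 Y0.0
; layer 5
G0 Z8.0
G0 X0.0 Y0.0
G1 X17.0 Y0.0
G1 X17.0 Y17.0
G1 X0.0 Y17.0
G1 X0.0 Y0.0
M2 ; end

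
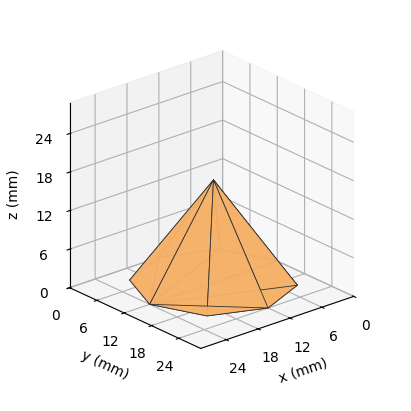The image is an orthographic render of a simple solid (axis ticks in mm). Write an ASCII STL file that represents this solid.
Reading the render: the shape is a regular 8-sided pyramid, base circumscribed radius ≈ 12 mm, apex at z ≈ 16 mm (dimensions read to the nearest mm from the axis ticks). For the STL, each face is triangulated and given an outward normal.

solid part
  facet normal 0.0000 0.0000 -1.0000
    outer loop
      vertex 12.0 24.0 0.0
      vertex 20.5 20.5 0.0
      vertex 24.0 12.0 0.0
    endloop
  endfacet
  facet normal 0.0000 0.0000 -1.0000
    outer loop
      vertex 3.5 20.5 0.0
      vertex 12.0 24.0 0.0
      vertex 24.0 12.0 0.0
    endloop
  endfacet
  facet normal 0.0000 0.0000 -1.0000
    outer loop
      vertex 0.0 12.0 0.0
      vertex 3.5 20.5 0.0
      vertex 24.0 12.0 0.0
    endloop
  endfacet
  facet normal 0.0000 0.0000 -1.0000
    outer loop
      vertex 3.5 3.5 0.0
      vertex 0.0 12.0 0.0
      vertex 24.0 12.0 0.0
    endloop
  endfacet
  facet normal 0.0000 0.0000 -1.0000
    outer loop
      vertex 12.0 0.0 0.0
      vertex 3.5 3.5 0.0
      vertex 24.0 12.0 0.0
    endloop
  endfacet
  facet normal 0.0000 0.0000 -1.0000
    outer loop
      vertex 20.5 3.5 0.0
      vertex 12.0 0.0 0.0
      vertex 24.0 12.0 0.0
    endloop
  endfacet
  facet normal 0.7598 0.3129 0.5699
    outer loop
      vertex 24.0 12.0 0.0
      vertex 20.5 20.5 0.0
      vertex 12.0 12.0 16.0
    endloop
  endfacet
  facet normal 0.3129 0.7598 0.5699
    outer loop
      vertex 20.5 20.5 0.0
      vertex 12.0 24.0 0.0
      vertex 12.0 12.0 16.0
    endloop
  endfacet
  facet normal -0.3129 0.7598 0.5699
    outer loop
      vertex 12.0 24.0 0.0
      vertex 3.5 20.5 0.0
      vertex 12.0 12.0 16.0
    endloop
  endfacet
  facet normal -0.7598 0.3129 0.5699
    outer loop
      vertex 3.5 20.5 0.0
      vertex 0.0 12.0 0.0
      vertex 12.0 12.0 16.0
    endloop
  endfacet
  facet normal -0.7598 -0.3129 0.5699
    outer loop
      vertex 0.0 12.0 0.0
      vertex 3.5 3.5 0.0
      vertex 12.0 12.0 16.0
    endloop
  endfacet
  facet normal -0.3129 -0.7598 0.5699
    outer loop
      vertex 3.5 3.5 0.0
      vertex 12.0 0.0 0.0
      vertex 12.0 12.0 16.0
    endloop
  endfacet
  facet normal 0.3129 -0.7598 0.5699
    outer loop
      vertex 12.0 0.0 0.0
      vertex 20.5 3.5 0.0
      vertex 12.0 12.0 16.0
    endloop
  endfacet
  facet normal 0.7598 -0.3129 0.5699
    outer loop
      vertex 20.5 3.5 0.0
      vertex 24.0 12.0 0.0
      vertex 12.0 12.0 16.0
    endloop
  endfacet
endsolid part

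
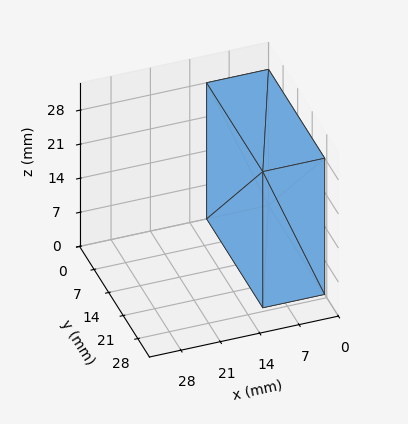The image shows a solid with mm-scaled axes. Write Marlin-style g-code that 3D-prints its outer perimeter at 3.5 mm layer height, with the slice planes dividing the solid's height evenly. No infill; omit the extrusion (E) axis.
Reading the render: the shape is a rectangular box, roughly 11 × 27 mm footprint and 28 mm tall (dimensions read to the nearest mm from the axis ticks). For the g-code, the solid's height is divided into equal slices at the stated Δz and each level perimeter traced with G1 moves after a G0 lift.

; perimeter-only toolpath
G21 ; units = mm
G90 ; absolute positioning
G28 ; home
; layer 1
G0 Z3.5
G0 X0.0 Y0.0
G1 X11.0 Y0.0
G1 X11.0 Y27.0
G1 X0.0 Y27.0
G1 X0.0 Y0.0
; layer 2
G0 Z7.0
G0 X0.0 Y0.0
G1 X11.0 Y0.0
G1 X11.0 Y27.0
G1 X0.0 Y27.0
G1 X0.0 Y0.0
; layer 3
G0 Z10.5
G0 X0.0 Y0.0
G1 X11.0 Y0.0
G1 X11.0 Y27.0
G1 X0.0 Y27.0
G1 X0.0 Y0.0
; layer 4
G0 Z14.0
G0 X0.0 Y0.0
G1 X11.0 Y0.0
G1 X11.0 Y27.0
G1 X0.0 Y27.0
G1 X0.0 Y0.0
; layer 5
G0 Z17.5
G0 X0.0 Y0.0
G1 X11.0 Y0.0
G1 X11.0 Y27.0
G1 X0.0 Y27.0
G1 X0.0 Y0.0
; layer 6
G0 Z21.0
G0 X0.0 Y0.0
G1 X11.0 Y0.0
G1 X11.0 Y27.0
G1 X0.0 Y27.0
G1 X0.0 Y0.0
; layer 7
G0 Z24.5
G0 X0.0 Y0.0
G1 X11.0 Y0.0
G1 X11.0 Y27.0
G1 X0.0 Y27.0
G1 X0.0 Y0.0
; layer 8
G0 Z28.0
G0 X0.0 Y0.0
G1 X11.0 Y0.0
G1 X11.0 Y27.0
G1 X0.0 Y27.0
G1 X0.0 Y0.0
M2 ; end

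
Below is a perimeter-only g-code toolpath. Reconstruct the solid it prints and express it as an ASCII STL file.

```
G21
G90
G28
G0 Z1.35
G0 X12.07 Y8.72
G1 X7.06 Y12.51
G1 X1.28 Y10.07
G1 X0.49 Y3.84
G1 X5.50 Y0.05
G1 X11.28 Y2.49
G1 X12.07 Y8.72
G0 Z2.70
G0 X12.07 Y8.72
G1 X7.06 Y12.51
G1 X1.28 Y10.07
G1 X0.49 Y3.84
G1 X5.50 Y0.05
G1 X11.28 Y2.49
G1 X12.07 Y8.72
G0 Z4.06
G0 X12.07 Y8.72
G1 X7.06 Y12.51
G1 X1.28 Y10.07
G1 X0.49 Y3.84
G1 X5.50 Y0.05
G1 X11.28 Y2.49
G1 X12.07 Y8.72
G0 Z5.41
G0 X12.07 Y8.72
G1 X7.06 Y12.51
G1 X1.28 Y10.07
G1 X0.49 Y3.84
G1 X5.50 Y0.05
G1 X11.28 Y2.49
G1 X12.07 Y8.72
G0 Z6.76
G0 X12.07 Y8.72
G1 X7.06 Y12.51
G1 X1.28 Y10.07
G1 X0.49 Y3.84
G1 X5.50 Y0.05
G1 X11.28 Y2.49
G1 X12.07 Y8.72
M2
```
solid part
  facet normal 0.0000 0.0000 -1.0000
    outer loop
      vertex 1.28 10.07 0.00
      vertex 7.06 12.51 0.00
      vertex 12.07 8.72 0.00
    endloop
  endfacet
  facet normal 0.0000 0.0000 -1.0000
    outer loop
      vertex 0.49 3.84 0.00
      vertex 1.28 10.07 0.00
      vertex 12.07 8.72 0.00
    endloop
  endfacet
  facet normal 0.0000 0.0000 -1.0000
    outer loop
      vertex 5.50 0.05 0.00
      vertex 0.49 3.84 0.00
      vertex 12.07 8.72 0.00
    endloop
  endfacet
  facet normal 0.0000 0.0000 -1.0000
    outer loop
      vertex 11.28 2.49 0.00
      vertex 5.50 0.05 0.00
      vertex 12.07 8.72 0.00
    endloop
  endfacet
  facet normal 0.0000 0.0000 1.0000
    outer loop
      vertex 12.07 8.72 6.76
      vertex 7.06 12.51 6.76
      vertex 1.28 10.07 6.76
    endloop
  endfacet
  facet normal 0.0000 0.0000 1.0000
    outer loop
      vertex 12.07 8.72 6.76
      vertex 1.28 10.07 6.76
      vertex 0.49 3.84 6.76
    endloop
  endfacet
  facet normal 0.0000 0.0000 1.0000
    outer loop
      vertex 12.07 8.72 6.76
      vertex 0.49 3.84 6.76
      vertex 5.50 0.05 6.76
    endloop
  endfacet
  facet normal 0.0000 0.0000 1.0000
    outer loop
      vertex 12.07 8.72 6.76
      vertex 5.50 0.05 6.76
      vertex 11.28 2.49 6.76
    endloop
  endfacet
  facet normal 0.6033 0.7975 0.0000
    outer loop
      vertex 12.07 8.72 0.00
      vertex 7.06 12.51 0.00
      vertex 7.06 12.51 6.76
    endloop
  endfacet
  facet normal 0.6033 0.7975 0.0000
    outer loop
      vertex 12.07 8.72 0.00
      vertex 7.06 12.51 6.76
      vertex 12.07 8.72 6.76
    endloop
  endfacet
  facet normal -0.3889 0.9213 0.0000
    outer loop
      vertex 7.06 12.51 0.00
      vertex 1.28 10.07 0.00
      vertex 1.28 10.07 6.76
    endloop
  endfacet
  facet normal -0.3889 0.9213 0.0000
    outer loop
      vertex 7.06 12.51 0.00
      vertex 1.28 10.07 6.76
      vertex 7.06 12.51 6.76
    endloop
  endfacet
  facet normal -0.9921 0.1258 0.0000
    outer loop
      vertex 1.28 10.07 0.00
      vertex 0.49 3.84 0.00
      vertex 0.49 3.84 6.76
    endloop
  endfacet
  facet normal -0.9921 0.1258 0.0000
    outer loop
      vertex 1.28 10.07 0.00
      vertex 0.49 3.84 6.76
      vertex 1.28 10.07 6.76
    endloop
  endfacet
  facet normal -0.6033 -0.7975 0.0000
    outer loop
      vertex 0.49 3.84 0.00
      vertex 5.50 0.05 0.00
      vertex 5.50 0.05 6.76
    endloop
  endfacet
  facet normal -0.6033 -0.7975 0.0000
    outer loop
      vertex 0.49 3.84 0.00
      vertex 5.50 0.05 6.76
      vertex 0.49 3.84 6.76
    endloop
  endfacet
  facet normal 0.3889 -0.9213 0.0000
    outer loop
      vertex 5.50 0.05 0.00
      vertex 11.28 2.49 0.00
      vertex 11.28 2.49 6.76
    endloop
  endfacet
  facet normal 0.3889 -0.9213 0.0000
    outer loop
      vertex 5.50 0.05 0.00
      vertex 11.28 2.49 6.76
      vertex 5.50 0.05 6.76
    endloop
  endfacet
  facet normal 0.9921 -0.1258 0.0000
    outer loop
      vertex 11.28 2.49 0.00
      vertex 12.07 8.72 0.00
      vertex 12.07 8.72 6.76
    endloop
  endfacet
  facet normal 0.9921 -0.1258 0.0000
    outer loop
      vertex 11.28 2.49 0.00
      vertex 12.07 8.72 6.76
      vertex 11.28 2.49 6.76
    endloop
  endfacet
endsolid part

The G0 Z moves step by Δz≈1.35 mm. Every layer's G1 loop is the same polygon, so the solid is a straight extrusion of it from z=0 to z≈6.76. Closing with flat bottom and top caps and triangulating gives 20 facets — a regular 6-sided prism (a cylinder approximated with 6 flat sides), circumscribed radius ≈ 6.28 mm, height ≈ 6.76 mm.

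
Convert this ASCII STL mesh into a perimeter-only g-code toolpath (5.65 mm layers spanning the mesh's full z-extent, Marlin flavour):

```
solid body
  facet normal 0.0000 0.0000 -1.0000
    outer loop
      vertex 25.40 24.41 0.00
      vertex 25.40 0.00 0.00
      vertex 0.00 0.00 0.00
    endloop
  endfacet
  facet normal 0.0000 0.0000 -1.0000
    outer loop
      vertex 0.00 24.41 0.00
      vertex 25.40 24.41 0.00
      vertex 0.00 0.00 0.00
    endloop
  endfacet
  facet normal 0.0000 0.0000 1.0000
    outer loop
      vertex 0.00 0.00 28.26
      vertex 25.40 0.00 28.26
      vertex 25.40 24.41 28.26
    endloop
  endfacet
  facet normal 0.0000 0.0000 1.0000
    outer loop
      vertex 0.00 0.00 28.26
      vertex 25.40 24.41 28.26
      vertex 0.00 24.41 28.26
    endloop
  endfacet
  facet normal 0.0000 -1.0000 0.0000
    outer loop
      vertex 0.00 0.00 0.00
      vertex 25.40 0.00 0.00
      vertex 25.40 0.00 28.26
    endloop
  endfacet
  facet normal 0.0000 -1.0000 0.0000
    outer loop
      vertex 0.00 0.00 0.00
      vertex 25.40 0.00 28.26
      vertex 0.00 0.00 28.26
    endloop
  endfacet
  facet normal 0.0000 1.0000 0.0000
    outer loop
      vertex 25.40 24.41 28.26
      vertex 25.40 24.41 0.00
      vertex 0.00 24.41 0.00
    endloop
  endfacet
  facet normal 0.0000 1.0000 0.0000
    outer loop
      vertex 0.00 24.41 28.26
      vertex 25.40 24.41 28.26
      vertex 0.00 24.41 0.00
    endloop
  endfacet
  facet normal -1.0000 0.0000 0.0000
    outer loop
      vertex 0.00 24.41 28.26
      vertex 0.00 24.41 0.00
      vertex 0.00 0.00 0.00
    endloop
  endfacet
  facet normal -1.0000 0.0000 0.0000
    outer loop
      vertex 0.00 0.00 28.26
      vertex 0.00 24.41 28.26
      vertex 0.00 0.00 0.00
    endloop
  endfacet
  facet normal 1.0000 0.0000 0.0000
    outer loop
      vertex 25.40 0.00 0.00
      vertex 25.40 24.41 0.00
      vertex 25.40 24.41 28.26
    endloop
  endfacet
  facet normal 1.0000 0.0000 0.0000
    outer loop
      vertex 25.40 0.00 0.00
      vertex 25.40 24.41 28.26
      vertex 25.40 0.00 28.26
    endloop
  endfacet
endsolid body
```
; perimeter-only toolpath
G21 ; units = mm
G90 ; absolute positioning
G28 ; home
; layer 1
G0 Z5.65
G0 X0.00 Y0.00
G1 X25.40 Y0.00
G1 X25.40 Y24.41
G1 X0.00 Y24.41
G1 X0.00 Y0.00
; layer 2
G0 Z11.30
G0 X0.00 Y0.00
G1 X25.40 Y0.00
G1 X25.40 Y24.41
G1 X0.00 Y24.41
G1 X0.00 Y0.00
; layer 3
G0 Z16.96
G0 X0.00 Y0.00
G1 X25.40 Y0.00
G1 X25.40 Y24.41
G1 X0.00 Y24.41
G1 X0.00 Y0.00
; layer 4
G0 Z22.61
G0 X0.00 Y0.00
G1 X25.40 Y0.00
G1 X25.40 Y24.41
G1 X0.00 Y24.41
G1 X0.00 Y0.00
; layer 5
G0 Z28.26
G0 X0.00 Y0.00
G1 X25.40 Y0.00
G1 X25.40 Y24.41
G1 X0.00 Y24.41
G1 X0.00 Y0.00
M2 ; end

The solid is a rectangular box, roughly 25.4 × 24.4 mm footprint and 28.3 mm tall. Slicing at Δz = 5.65 mm — 5 equal slices spanning the solid's height, so layer i sits at z = i·h/5 — gives 5 non-empty perimeters. Each is a 4-segment closed polygon; G0 lifts to the layer z and rapids to the start vertex, then G1 traces the edges.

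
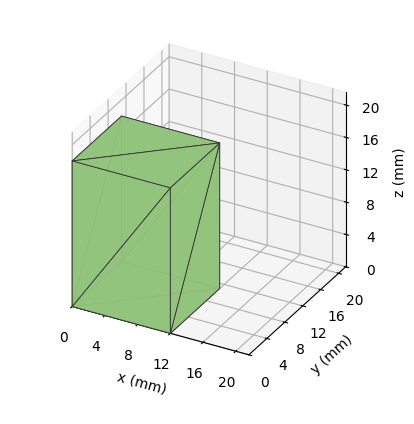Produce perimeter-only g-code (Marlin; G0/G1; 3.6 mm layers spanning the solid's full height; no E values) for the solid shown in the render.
Reading the render: the shape is a rectangular box, roughly 12 × 11 mm footprint and 18 mm tall (dimensions read to the nearest mm from the axis ticks). For the g-code, the solid's height is divided into equal slices at the stated Δz and each level perimeter traced with G1 moves after a G0 lift.

; perimeter-only toolpath
G21 ; units = mm
G90 ; absolute positioning
G28 ; home
; layer 1
G0 Z3.6
G0 X0.0 Y0.0
G1 X12.0 Y0.0
G1 X12.0 Y11.0
G1 X0.0 Y11.0
G1 X0.0 Y0.0
; layer 2
G0 Z7.2
G0 X0.0 Y0.0
G1 X12.0 Y0.0
G1 X12.0 Y11.0
G1 X0.0 Y11.0
G1 X0.0 Y0.0
; layer 3
G0 Z10.8
G0 X0.0 Y0.0
G1 X12.0 Y0.0
G1 X12.0 Y11.0
G1 X0.0 Y11.0
G1 X0.0 Y0.0
; layer 4
G0 Z14.4
G0 X0.0 Y0.0
G1 X12.0 Y0.0
G1 X12.0 Y11.0
G1 X0.0 Y11.0
G1 X0.0 Y0.0
; layer 5
G0 Z18.0
G0 X0.0 Y0.0
G1 X12.0 Y0.0
G1 X12.0 Y11.0
G1 X0.0 Y11.0
G1 X0.0 Y0.0
M2 ; end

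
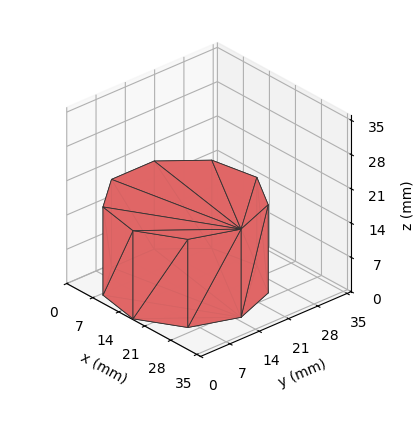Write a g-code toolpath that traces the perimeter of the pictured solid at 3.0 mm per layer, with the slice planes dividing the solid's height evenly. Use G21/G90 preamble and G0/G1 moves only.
Reading the render: the shape is a regular 9-sided prism (a cylinder approximated with 9 flat sides), circumscribed radius ≈ 15 mm, height ≈ 18 mm (dimensions read to the nearest mm from the axis ticks). For the g-code, the solid's height is divided into equal slices at the stated Δz and each level perimeter traced with G1 moves after a G0 lift.

; perimeter-only toolpath
G21 ; units = mm
G90 ; absolute positioning
G28 ; home
; layer 1
G0 Z3.0
G0 X30.0 Y15.0
G1 X26.5 Y24.6
G1 X17.6 Y29.8
G1 X7.5 Y28.0
G1 X0.9 Y20.1
G1 X0.9 Y9.9
G1 X7.5 Y2.0
G1 X17.6 Y0.2
G1 X26.5 Y5.4
G1 X30.0 Y15.0
; layer 2
G0 Z6.0
G0 X30.0 Y15.0
G1 X26.5 Y24.6
G1 X17.6 Y29.8
G1 X7.5 Y28.0
G1 X0.9 Y20.1
G1 X0.9 Y9.9
G1 X7.5 Y2.0
G1 X17.6 Y0.2
G1 X26.5 Y5.4
G1 X30.0 Y15.0
; layer 3
G0 Z9.0
G0 X30.0 Y15.0
G1 X26.5 Y24.6
G1 X17.6 Y29.8
G1 X7.5 Y28.0
G1 X0.9 Y20.1
G1 X0.9 Y9.9
G1 X7.5 Y2.0
G1 X17.6 Y0.2
G1 X26.5 Y5.4
G1 X30.0 Y15.0
; layer 4
G0 Z12.0
G0 X30.0 Y15.0
G1 X26.5 Y24.6
G1 X17.6 Y29.8
G1 X7.5 Y28.0
G1 X0.9 Y20.1
G1 X0.9 Y9.9
G1 X7.5 Y2.0
G1 X17.6 Y0.2
G1 X26.5 Y5.4
G1 X30.0 Y15.0
; layer 5
G0 Z15.0
G0 X30.0 Y15.0
G1 X26.5 Y24.6
G1 X17.6 Y29.8
G1 X7.5 Y28.0
G1 X0.9 Y20.1
G1 X0.9 Y9.9
G1 X7.5 Y2.0
G1 X17.6 Y0.2
G1 X26.5 Y5.4
G1 X30.0 Y15.0
; layer 6
G0 Z18.0
G0 X30.0 Y15.0
G1 X26.5 Y24.6
G1 X17.6 Y29.8
G1 X7.5 Y28.0
G1 X0.9 Y20.1
G1 X0.9 Y9.9
G1 X7.5 Y2.0
G1 X17.6 Y0.2
G1 X26.5 Y5.4
G1 X30.0 Y15.0
M2 ; end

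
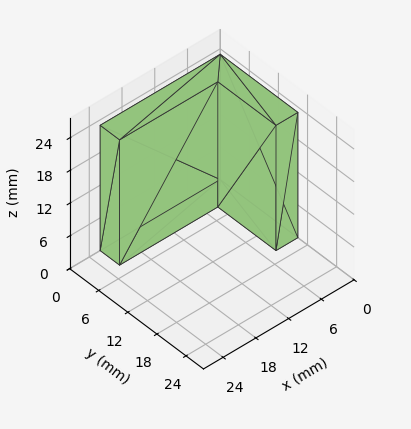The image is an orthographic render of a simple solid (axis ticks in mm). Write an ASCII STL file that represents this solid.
Reading the render: the shape is an L-shaped prism: outer 22 × 16 mm, arm thicknesses ≈ 4 mm (horizontal) and 4 mm (vertical), extruded 23 mm in z (dimensions read to the nearest mm from the axis ticks). For the STL, each face is triangulated and given an outward normal.

solid part
  facet normal 0.0000 0.0000 -1.0000
    outer loop
      vertex 22.0 4.0 0.0
      vertex 22.0 0.0 0.0
      vertex 0.0 0.0 0.0
    endloop
  endfacet
  facet normal 0.0000 0.0000 -1.0000
    outer loop
      vertex 4.0 4.0 0.0
      vertex 22.0 4.0 0.0
      vertex 0.0 0.0 0.0
    endloop
  endfacet
  facet normal 0.0000 0.0000 -1.0000
    outer loop
      vertex 4.0 16.0 0.0
      vertex 4.0 4.0 0.0
      vertex 0.0 0.0 0.0
    endloop
  endfacet
  facet normal 0.0000 0.0000 -1.0000
    outer loop
      vertex 0.0 16.0 0.0
      vertex 4.0 16.0 0.0
      vertex 0.0 0.0 0.0
    endloop
  endfacet
  facet normal 0.0000 0.0000 1.0000
    outer loop
      vertex 0.0 0.0 23.0
      vertex 22.0 0.0 23.0
      vertex 22.0 4.0 23.0
    endloop
  endfacet
  facet normal 0.0000 0.0000 1.0000
    outer loop
      vertex 0.0 0.0 23.0
      vertex 22.0 4.0 23.0
      vertex 4.0 4.0 23.0
    endloop
  endfacet
  facet normal 0.0000 0.0000 1.0000
    outer loop
      vertex 0.0 0.0 23.0
      vertex 4.0 4.0 23.0
      vertex 4.0 16.0 23.0
    endloop
  endfacet
  facet normal 0.0000 0.0000 1.0000
    outer loop
      vertex 0.0 0.0 23.0
      vertex 4.0 16.0 23.0
      vertex 0.0 16.0 23.0
    endloop
  endfacet
  facet normal 0.0000 -1.0000 0.0000
    outer loop
      vertex 0.0 0.0 0.0
      vertex 22.0 0.0 0.0
      vertex 22.0 0.0 23.0
    endloop
  endfacet
  facet normal 0.0000 -1.0000 0.0000
    outer loop
      vertex 0.0 0.0 0.0
      vertex 22.0 0.0 23.0
      vertex 0.0 0.0 23.0
    endloop
  endfacet
  facet normal 1.0000 0.0000 0.0000
    outer loop
      vertex 22.0 0.0 0.0
      vertex 22.0 4.0 0.0
      vertex 22.0 4.0 23.0
    endloop
  endfacet
  facet normal 1.0000 0.0000 0.0000
    outer loop
      vertex 22.0 0.0 0.0
      vertex 22.0 4.0 23.0
      vertex 22.0 0.0 23.0
    endloop
  endfacet
  facet normal 0.0000 1.0000 0.0000
    outer loop
      vertex 22.0 4.0 0.0
      vertex 4.0 4.0 0.0
      vertex 4.0 4.0 23.0
    endloop
  endfacet
  facet normal 0.0000 1.0000 0.0000
    outer loop
      vertex 22.0 4.0 0.0
      vertex 4.0 4.0 23.0
      vertex 22.0 4.0 23.0
    endloop
  endfacet
  facet normal 1.0000 0.0000 0.0000
    outer loop
      vertex 4.0 4.0 0.0
      vertex 4.0 16.0 0.0
      vertex 4.0 16.0 23.0
    endloop
  endfacet
  facet normal 1.0000 0.0000 0.0000
    outer loop
      vertex 4.0 4.0 0.0
      vertex 4.0 16.0 23.0
      vertex 4.0 4.0 23.0
    endloop
  endfacet
  facet normal 0.0000 1.0000 0.0000
    outer loop
      vertex 4.0 16.0 0.0
      vertex 0.0 16.0 0.0
      vertex 0.0 16.0 23.0
    endloop
  endfacet
  facet normal 0.0000 1.0000 0.0000
    outer loop
      vertex 4.0 16.0 0.0
      vertex 0.0 16.0 23.0
      vertex 4.0 16.0 23.0
    endloop
  endfacet
  facet normal -1.0000 0.0000 0.0000
    outer loop
      vertex 0.0 16.0 0.0
      vertex 0.0 0.0 0.0
      vertex 0.0 0.0 23.0
    endloop
  endfacet
  facet normal -1.0000 0.0000 0.0000
    outer loop
      vertex 0.0 16.0 0.0
      vertex 0.0 0.0 23.0
      vertex 0.0 16.0 23.0
    endloop
  endfacet
endsolid part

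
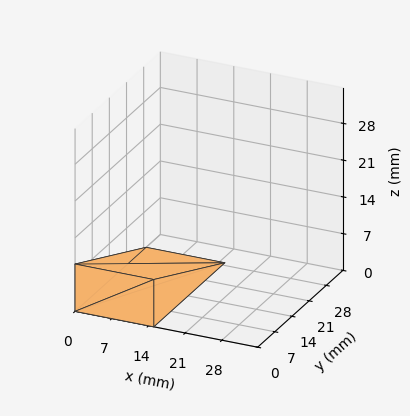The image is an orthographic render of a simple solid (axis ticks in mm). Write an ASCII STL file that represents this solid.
Reading the render: the shape is a wedge (ramp): 15 × 29 mm base, rising to 9 mm along the y=0 edge and sloping linearly to z=0 at y=29 (dimensions read to the nearest mm from the axis ticks). For the STL, each face is triangulated and given an outward normal.

solid part
  facet normal 0.0000 0.0000 -1.0000
    outer loop
      vertex 15.0 29.0 0.0
      vertex 15.0 0.0 0.0
      vertex 0.0 0.0 0.0
    endloop
  endfacet
  facet normal 0.0000 0.0000 -1.0000
    outer loop
      vertex 0.0 29.0 0.0
      vertex 15.0 29.0 0.0
      vertex 0.0 0.0 0.0
    endloop
  endfacet
  facet normal 0.0000 -1.0000 0.0000
    outer loop
      vertex 0.0 0.0 0.0
      vertex 15.0 0.0 0.0
      vertex 15.0 0.0 9.0
    endloop
  endfacet
  facet normal 0.0000 -1.0000 0.0000
    outer loop
      vertex 0.0 0.0 0.0
      vertex 15.0 0.0 9.0
      vertex 0.0 0.0 9.0
    endloop
  endfacet
  facet normal 0.0000 0.2964 0.9551
    outer loop
      vertex 0.0 0.0 9.0
      vertex 15.0 0.0 9.0
      vertex 15.0 29.0 0.0
    endloop
  endfacet
  facet normal 0.0000 0.2964 0.9551
    outer loop
      vertex 0.0 0.0 9.0
      vertex 15.0 29.0 0.0
      vertex 0.0 29.0 0.0
    endloop
  endfacet
  facet normal -1.0000 0.0000 0.0000
    outer loop
      vertex 0.0 0.0 9.0
      vertex 0.0 29.0 0.0
      vertex 0.0 0.0 0.0
    endloop
  endfacet
  facet normal 1.0000 0.0000 0.0000
    outer loop
      vertex 15.0 0.0 0.0
      vertex 15.0 29.0 0.0
      vertex 15.0 0.0 9.0
    endloop
  endfacet
endsolid part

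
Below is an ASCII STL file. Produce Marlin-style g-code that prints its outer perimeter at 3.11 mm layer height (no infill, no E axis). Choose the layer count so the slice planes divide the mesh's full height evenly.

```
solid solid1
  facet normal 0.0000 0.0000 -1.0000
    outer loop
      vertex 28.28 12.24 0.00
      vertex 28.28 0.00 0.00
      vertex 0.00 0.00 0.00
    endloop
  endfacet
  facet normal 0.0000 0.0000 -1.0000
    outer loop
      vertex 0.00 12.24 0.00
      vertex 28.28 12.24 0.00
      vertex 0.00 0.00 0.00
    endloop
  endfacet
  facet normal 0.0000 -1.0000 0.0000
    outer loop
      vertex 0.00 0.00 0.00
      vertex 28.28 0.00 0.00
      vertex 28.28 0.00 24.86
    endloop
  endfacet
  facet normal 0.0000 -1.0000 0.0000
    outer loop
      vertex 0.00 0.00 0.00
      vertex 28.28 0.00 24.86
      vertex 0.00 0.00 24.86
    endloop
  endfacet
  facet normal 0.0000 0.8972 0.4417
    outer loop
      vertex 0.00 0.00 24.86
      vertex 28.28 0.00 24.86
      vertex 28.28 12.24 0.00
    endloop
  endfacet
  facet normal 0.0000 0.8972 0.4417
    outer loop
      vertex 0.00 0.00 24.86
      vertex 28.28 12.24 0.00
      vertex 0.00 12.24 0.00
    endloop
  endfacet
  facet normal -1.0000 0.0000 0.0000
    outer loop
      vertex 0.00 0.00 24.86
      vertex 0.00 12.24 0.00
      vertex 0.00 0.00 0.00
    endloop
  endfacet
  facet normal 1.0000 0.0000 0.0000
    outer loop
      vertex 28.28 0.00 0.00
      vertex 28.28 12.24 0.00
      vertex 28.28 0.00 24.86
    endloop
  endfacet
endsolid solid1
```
; perimeter-only toolpath
G21 ; units = mm
G90 ; absolute positioning
G28 ; home
; layer 1
G0 Z3.11
G0 X0.00 Y0.00
G1 X28.28 Y0.00
G1 X28.28 Y10.71
G1 X0.00 Y10.71
G1 X0.00 Y0.00
; layer 2
G0 Z6.21
G0 X0.00 Y0.00
G1 X28.28 Y0.00
G1 X28.28 Y9.18
G1 X0.00 Y9.18
G1 X0.00 Y0.00
; layer 3
G0 Z9.32
G0 X0.00 Y0.00
G1 X28.28 Y0.00
G1 X28.28 Y7.65
G1 X0.00 Y7.65
G1 X0.00 Y0.00
; layer 4
G0 Z12.43
G0 X0.00 Y0.00
G1 X28.28 Y0.00
G1 X28.28 Y6.12
G1 X0.00 Y6.12
G1 X0.00 Y0.00
; layer 5
G0 Z15.54
G0 X0.00 Y0.00
G1 X28.28 Y0.00
G1 X28.28 Y4.59
G1 X0.00 Y4.59
G1 X0.00 Y0.00
; layer 6
G0 Z18.64
G0 X0.00 Y0.00
G1 X28.28 Y0.00
G1 X28.28 Y3.06
G1 X0.00 Y3.06
G1 X0.00 Y0.00
; layer 7
G0 Z21.75
G0 X0.00 Y0.00
G1 X28.28 Y0.00
G1 X28.28 Y1.53
G1 X0.00 Y1.53
G1 X0.00 Y0.00
M2 ; end

The solid is a wedge (ramp): 28.3 × 12.2 mm base, rising to 24.9 mm along the y=0 edge and sloping linearly to z=0 at y=12.2. Slicing at Δz = 3.11 mm — 8 equal slices spanning the solid's height, so layer i sits at z = i·h/8 — gives 7 non-empty perimeters. Each is a 4-segment closed polygon; G0 lifts to the layer z and rapids to the start vertex, then G1 traces the edges. The cross-section shrinks linearly with z (the slice at the apex is degenerate and omitted).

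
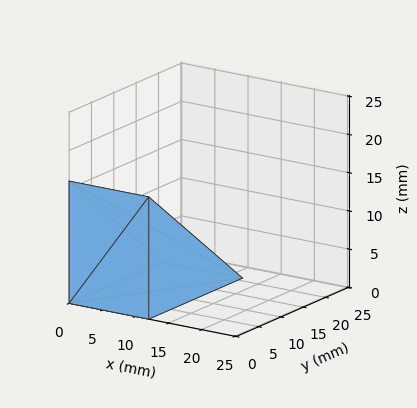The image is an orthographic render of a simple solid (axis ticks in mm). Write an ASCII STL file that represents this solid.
Reading the render: the shape is a wedge (ramp): 12 × 21 mm base, rising to 16 mm along the y=0 edge and sloping linearly to z=0 at y=21 (dimensions read to the nearest mm from the axis ticks). For the STL, each face is triangulated and given an outward normal.

solid part
  facet normal 0.0000 0.0000 -1.0000
    outer loop
      vertex 12.0 21.0 0.0
      vertex 12.0 0.0 0.0
      vertex 0.0 0.0 0.0
    endloop
  endfacet
  facet normal 0.0000 0.0000 -1.0000
    outer loop
      vertex 0.0 21.0 0.0
      vertex 12.0 21.0 0.0
      vertex 0.0 0.0 0.0
    endloop
  endfacet
  facet normal 0.0000 -1.0000 0.0000
    outer loop
      vertex 0.0 0.0 0.0
      vertex 12.0 0.0 0.0
      vertex 12.0 0.0 16.0
    endloop
  endfacet
  facet normal 0.0000 -1.0000 0.0000
    outer loop
      vertex 0.0 0.0 0.0
      vertex 12.0 0.0 16.0
      vertex 0.0 0.0 16.0
    endloop
  endfacet
  facet normal 0.0000 0.6060 0.7954
    outer loop
      vertex 0.0 0.0 16.0
      vertex 12.0 0.0 16.0
      vertex 12.0 21.0 0.0
    endloop
  endfacet
  facet normal 0.0000 0.6060 0.7954
    outer loop
      vertex 0.0 0.0 16.0
      vertex 12.0 21.0 0.0
      vertex 0.0 21.0 0.0
    endloop
  endfacet
  facet normal -1.0000 0.0000 0.0000
    outer loop
      vertex 0.0 0.0 16.0
      vertex 0.0 21.0 0.0
      vertex 0.0 0.0 0.0
    endloop
  endfacet
  facet normal 1.0000 0.0000 0.0000
    outer loop
      vertex 12.0 0.0 0.0
      vertex 12.0 21.0 0.0
      vertex 12.0 0.0 16.0
    endloop
  endfacet
endsolid part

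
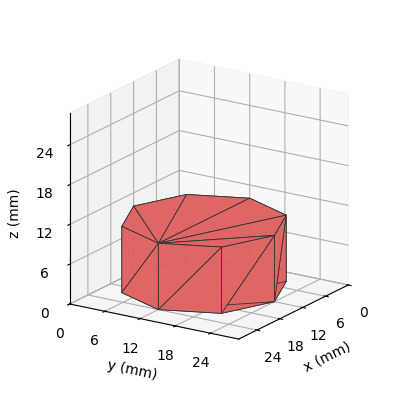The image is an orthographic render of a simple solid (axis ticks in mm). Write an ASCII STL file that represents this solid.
Reading the render: the shape is a regular 8-sided prism (a cylinder approximated with 8 flat sides), circumscribed radius ≈ 12 mm, height ≈ 10 mm (dimensions read to the nearest mm from the axis ticks). For the STL, each face is triangulated and given an outward normal.

solid part
  facet normal 0.0000 0.0000 -1.0000
    outer loop
      vertex 12.00 24.00 0.00
      vertex 20.49 20.49 0.00
      vertex 24.00 12.00 0.00
    endloop
  endfacet
  facet normal 0.0000 0.0000 -1.0000
    outer loop
      vertex 3.51 20.49 0.00
      vertex 12.00 24.00 0.00
      vertex 24.00 12.00 0.00
    endloop
  endfacet
  facet normal 0.0000 0.0000 -1.0000
    outer loop
      vertex 0.00 12.00 0.00
      vertex 3.51 20.49 0.00
      vertex 24.00 12.00 0.00
    endloop
  endfacet
  facet normal 0.0000 0.0000 -1.0000
    outer loop
      vertex 3.51 3.51 0.00
      vertex 0.00 12.00 0.00
      vertex 24.00 12.00 0.00
    endloop
  endfacet
  facet normal 0.0000 0.0000 -1.0000
    outer loop
      vertex 12.00 0.00 0.00
      vertex 3.51 3.51 0.00
      vertex 24.00 12.00 0.00
    endloop
  endfacet
  facet normal 0.0000 0.0000 -1.0000
    outer loop
      vertex 20.49 3.51 0.00
      vertex 12.00 0.00 0.00
      vertex 24.00 12.00 0.00
    endloop
  endfacet
  facet normal 0.0000 0.0000 1.0000
    outer loop
      vertex 24.00 12.00 10.00
      vertex 20.49 20.49 10.00
      vertex 12.00 24.00 10.00
    endloop
  endfacet
  facet normal 0.0000 0.0000 1.0000
    outer loop
      vertex 24.00 12.00 10.00
      vertex 12.00 24.00 10.00
      vertex 3.51 20.49 10.00
    endloop
  endfacet
  facet normal 0.0000 0.0000 1.0000
    outer loop
      vertex 24.00 12.00 10.00
      vertex 3.51 20.49 10.00
      vertex 0.00 12.00 10.00
    endloop
  endfacet
  facet normal 0.0000 0.0000 1.0000
    outer loop
      vertex 24.00 12.00 10.00
      vertex 0.00 12.00 10.00
      vertex 3.51 3.51 10.00
    endloop
  endfacet
  facet normal 0.0000 0.0000 1.0000
    outer loop
      vertex 24.00 12.00 10.00
      vertex 3.51 3.51 10.00
      vertex 12.00 0.00 10.00
    endloop
  endfacet
  facet normal 0.0000 0.0000 1.0000
    outer loop
      vertex 24.00 12.00 10.00
      vertex 12.00 0.00 10.00
      vertex 20.49 3.51 10.00
    endloop
  endfacet
  facet normal 0.9241 0.3821 0.0000
    outer loop
      vertex 24.00 12.00 0.00
      vertex 20.49 20.49 0.00
      vertex 20.49 20.49 10.00
    endloop
  endfacet
  facet normal 0.9241 0.3821 0.0000
    outer loop
      vertex 24.00 12.00 0.00
      vertex 20.49 20.49 10.00
      vertex 24.00 12.00 10.00
    endloop
  endfacet
  facet normal 0.3821 0.9241 0.0000
    outer loop
      vertex 20.49 20.49 0.00
      vertex 12.00 24.00 0.00
      vertex 12.00 24.00 10.00
    endloop
  endfacet
  facet normal 0.3821 0.9241 0.0000
    outer loop
      vertex 20.49 20.49 0.00
      vertex 12.00 24.00 10.00
      vertex 20.49 20.49 10.00
    endloop
  endfacet
  facet normal -0.3821 0.9241 0.0000
    outer loop
      vertex 12.00 24.00 0.00
      vertex 3.51 20.49 0.00
      vertex 3.51 20.49 10.00
    endloop
  endfacet
  facet normal -0.3821 0.9241 0.0000
    outer loop
      vertex 12.00 24.00 0.00
      vertex 3.51 20.49 10.00
      vertex 12.00 24.00 10.00
    endloop
  endfacet
  facet normal -0.9241 0.3821 0.0000
    outer loop
      vertex 3.51 20.49 0.00
      vertex 0.00 12.00 0.00
      vertex 0.00 12.00 10.00
    endloop
  endfacet
  facet normal -0.9241 0.3821 0.0000
    outer loop
      vertex 3.51 20.49 0.00
      vertex 0.00 12.00 10.00
      vertex 3.51 20.49 10.00
    endloop
  endfacet
  facet normal -0.9241 -0.3821 0.0000
    outer loop
      vertex 0.00 12.00 0.00
      vertex 3.51 3.51 0.00
      vertex 3.51 3.51 10.00
    endloop
  endfacet
  facet normal -0.9241 -0.3821 0.0000
    outer loop
      vertex 0.00 12.00 0.00
      vertex 3.51 3.51 10.00
      vertex 0.00 12.00 10.00
    endloop
  endfacet
  facet normal -0.3821 -0.9241 0.0000
    outer loop
      vertex 3.51 3.51 0.00
      vertex 12.00 0.00 0.00
      vertex 12.00 0.00 10.00
    endloop
  endfacet
  facet normal -0.3821 -0.9241 0.0000
    outer loop
      vertex 3.51 3.51 0.00
      vertex 12.00 0.00 10.00
      vertex 3.51 3.51 10.00
    endloop
  endfacet
  facet normal 0.3821 -0.9241 0.0000
    outer loop
      vertex 12.00 0.00 0.00
      vertex 20.49 3.51 0.00
      vertex 20.49 3.51 10.00
    endloop
  endfacet
  facet normal 0.3821 -0.9241 0.0000
    outer loop
      vertex 12.00 0.00 0.00
      vertex 20.49 3.51 10.00
      vertex 12.00 0.00 10.00
    endloop
  endfacet
  facet normal 0.9241 -0.3821 0.0000
    outer loop
      vertex 20.49 3.51 0.00
      vertex 24.00 12.00 0.00
      vertex 24.00 12.00 10.00
    endloop
  endfacet
  facet normal 0.9241 -0.3821 0.0000
    outer loop
      vertex 20.49 3.51 0.00
      vertex 24.00 12.00 10.00
      vertex 20.49 3.51 10.00
    endloop
  endfacet
endsolid part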